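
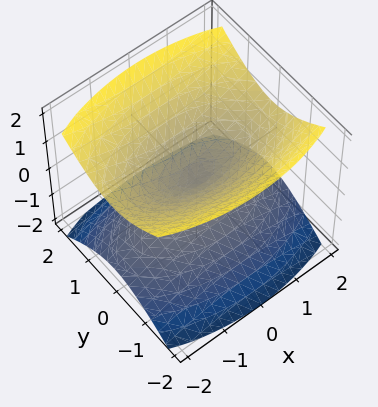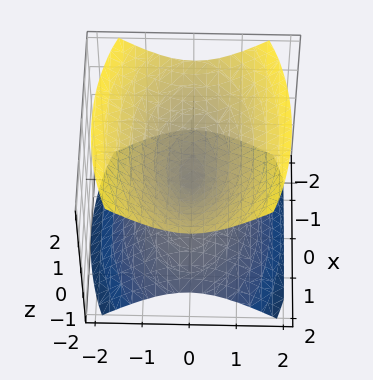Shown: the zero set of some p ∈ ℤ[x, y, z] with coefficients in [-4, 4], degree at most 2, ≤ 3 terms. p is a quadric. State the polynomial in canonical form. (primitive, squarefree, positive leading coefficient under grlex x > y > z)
I count 2 distinct pieces.
Degree: two nappes meeting at a single point; a quadric, so deg p = 2.
Symmetries: it's symmetric under x → −x, forcing even powers of x; the y ↦ −y reflection is a symmetry, so y appears only in even powers; mirror symmetry z ↦ −z ⇒ only even powers of z.
Reading off the gridlines: it meets the y-axis at y = 0 (among the integer gridlines); it meets the z-axis at z = 0 (among the integer gridlines); it crosses the x-axis at the gridline x = 0.
Together with the visible shape, these determine p as stated.

x^2 + 3*y^2 - 3*z^2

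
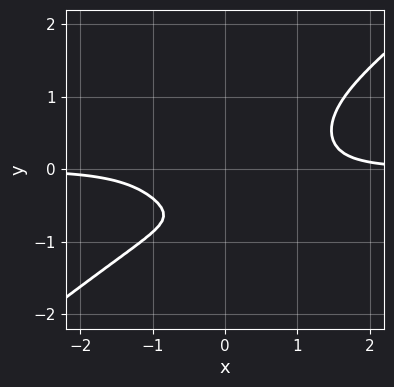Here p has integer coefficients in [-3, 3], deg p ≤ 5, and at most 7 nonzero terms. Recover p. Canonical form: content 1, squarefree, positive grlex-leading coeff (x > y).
3*x^3*y - 2*x^2*y^2 - 3*y^4 - 3*y - 2

The degree is 4 — no degree-3 curve has this shape.
From the visible intercepts: no y-intercept at any integer in the box; no x-intercept at any integer in the box.
These observations pin down the coefficients.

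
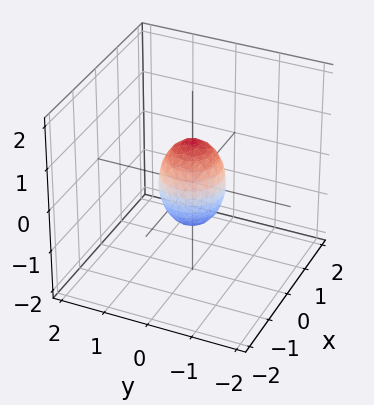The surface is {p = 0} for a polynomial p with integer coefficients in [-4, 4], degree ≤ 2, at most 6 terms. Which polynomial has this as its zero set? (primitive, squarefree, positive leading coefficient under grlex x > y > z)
(a) Degree: the shape is more complex than any degree-1 surface, so deg p = 2.
(b) Symmetries: rotational symmetry about the z-axis ⇒ p depends on x, y only through x² + y².
(c) Reading off the gridlines: the z-axis gridline crossings are at z ∈ {-1, 1}; a circular section at z = 0 has radius between 0 and 1.
(d) These observations pin down the coefficients.

2*x^2 + 2*y^2 + z^2 - 1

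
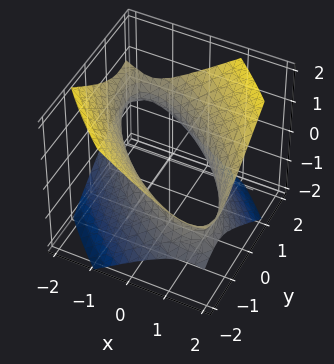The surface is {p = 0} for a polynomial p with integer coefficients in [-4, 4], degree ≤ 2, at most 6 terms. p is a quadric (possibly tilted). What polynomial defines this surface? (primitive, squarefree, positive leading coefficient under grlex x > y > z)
2*x^2 + 3*x*y + 2*y^2 - 3*z^2 - 3

First, the degree is 2 — no degree-1 surface has this shape.
Then, from the axis intercepts and sections: it misses every integer gridline on the z-axis.
Finally, solving for integer coefficients yields p as stated.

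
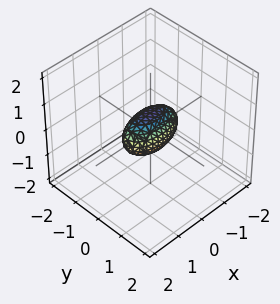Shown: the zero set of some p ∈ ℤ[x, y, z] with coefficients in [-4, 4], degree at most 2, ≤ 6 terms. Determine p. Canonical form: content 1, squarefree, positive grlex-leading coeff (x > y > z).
x^2 + 3*y^2 + 2*z^2 - 1

1. Degree: a closed, bounded, convex surface; a quadric, so deg p = 2.
2. Symmetries: mirror symmetry z ↦ −z ⇒ only even powers of z; it's symmetric under x → −x, forcing even powers of x; the y ↦ −y reflection is a symmetry, so y appears only in even powers.
3. Checking where it meets the axes: the x-axis gridline crossings are at x ∈ {-1, 1}.
4. Together with the visible shape, these determine p as stated.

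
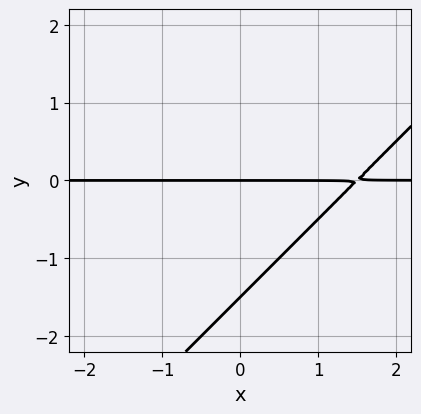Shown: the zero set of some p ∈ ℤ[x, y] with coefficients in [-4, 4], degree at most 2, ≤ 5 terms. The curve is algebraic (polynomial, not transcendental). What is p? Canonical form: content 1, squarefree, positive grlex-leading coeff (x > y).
2*x*y - 2*y^2 - 3*y

First, deg p = 2.
Next, checking where it meets the axes: it crosses the y-axis at the gridline y = 0; the visible x-axis segment lies entirely on the curve.
Finally, these observations pin down the coefficients.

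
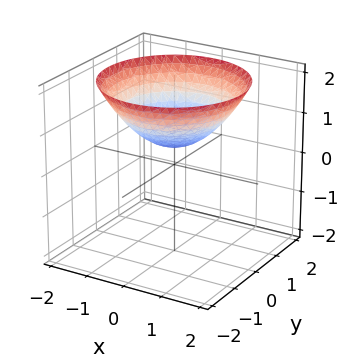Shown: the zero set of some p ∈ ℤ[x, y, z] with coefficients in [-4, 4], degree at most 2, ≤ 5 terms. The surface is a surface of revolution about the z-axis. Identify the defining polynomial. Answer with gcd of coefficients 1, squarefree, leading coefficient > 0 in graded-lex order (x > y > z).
1. The degree is 2 — the shape is more complex than any degree-1 surface.
2. By symmetry, the z-axis is an axis of rotation, so x and y enter only as x² + y².
3. From the axis intercepts and sections: the surface avoids every integer y-axis point in the box; a circular section at z = 2 has radius between 1 and 2.
4. These observations pin down the coefficients.

x^2 + y^2 - 2*z + 1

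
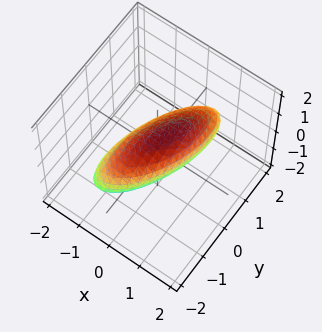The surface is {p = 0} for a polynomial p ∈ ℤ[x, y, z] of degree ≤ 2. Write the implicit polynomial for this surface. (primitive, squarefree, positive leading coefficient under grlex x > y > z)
3*x^2 - 2*x*y - x*z + y^2 + 3*z^2 - 2

1. deg p = 2.
2. Putting this together gives p.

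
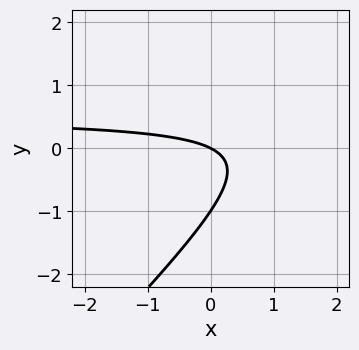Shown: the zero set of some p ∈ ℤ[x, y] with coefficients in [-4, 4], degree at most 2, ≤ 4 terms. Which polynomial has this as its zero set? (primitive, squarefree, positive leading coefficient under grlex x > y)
2*x*y - 2*y^2 - x - 2*y

(a) The degree is 2 — a generic line meets the curve in up to 2 points.
(b) Against the integer gridlines: the y-axis gridline crossings are at y ∈ {-1, 0}; one x-axis crossing is at x = 0.
(c) Putting this together gives p.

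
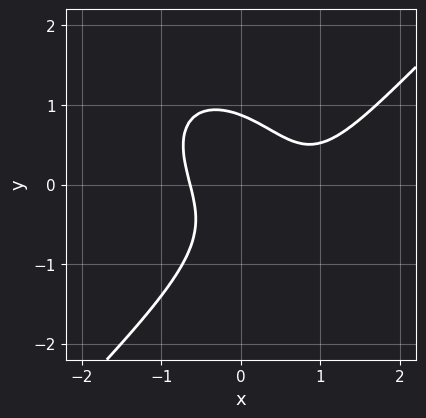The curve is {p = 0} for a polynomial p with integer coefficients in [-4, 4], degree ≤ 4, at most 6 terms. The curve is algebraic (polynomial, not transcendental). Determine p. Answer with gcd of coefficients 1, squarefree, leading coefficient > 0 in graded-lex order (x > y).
deg p = 3. A generic line meets the curve in up to 3 points.
Matching integer coefficients to the picture gives p.

3*x^3 - 3*y^3 - 3*x^2 - 3*x*y + 2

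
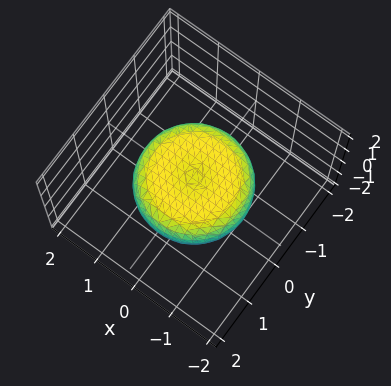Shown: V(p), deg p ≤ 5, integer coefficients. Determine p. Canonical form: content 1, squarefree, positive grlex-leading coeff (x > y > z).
First, degree: no degree-3 surface has this shape, so deg p = 4.
Next, symmetries: the z-axis is an axis of rotation, so x and y enter only as x² + y².
Next, from the visible intercepts: a circular section at z = 0 has radius between 1 and 2.
Finally, assembling these constraints gives the stated polynomial.

x^4 + 2*x^2*y^2 + y^4 - x^2 - y^2 + 3*z^2 - 1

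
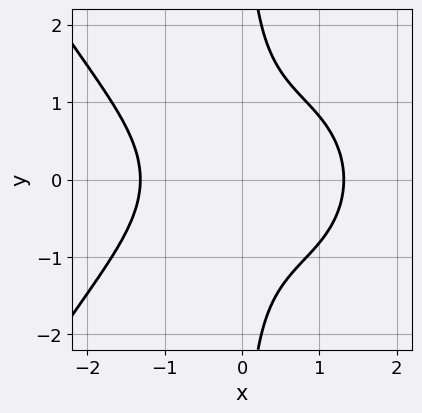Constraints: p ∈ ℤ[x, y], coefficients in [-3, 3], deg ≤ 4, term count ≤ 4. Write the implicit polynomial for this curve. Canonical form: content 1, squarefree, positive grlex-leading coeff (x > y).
(a) Degree: no degree-3 curve has this shape, so deg p = 4.
(b) Symmetries: the y ↦ −y reflection is a symmetry, so y appears only in even powers.
(c) From the visible intercepts: the curve avoids every integer y-axis point in the box.
(d) Together with the visible shape, these determine p as stated.

x^4 + 3*x*y^2 - 3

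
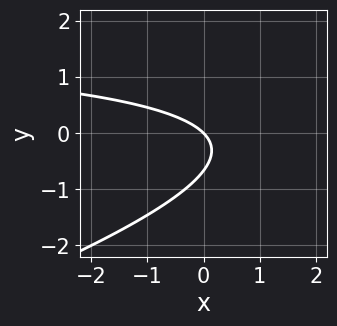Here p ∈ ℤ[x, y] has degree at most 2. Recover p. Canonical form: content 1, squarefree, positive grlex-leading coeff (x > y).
(a) deg p = 2.
(b) Checking where it meets the axes: it meets the x-axis at x = 0 (among the integer gridlines); it crosses the y-axis at the gridline y = 0.
(c) Fitting integer coefficients to these (and the overall shape) gives p.

x*y - 3*y^2 - 2*x - 2*y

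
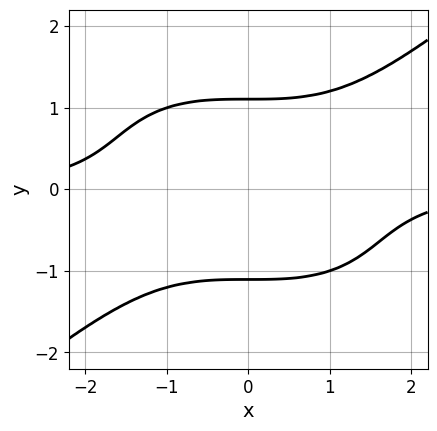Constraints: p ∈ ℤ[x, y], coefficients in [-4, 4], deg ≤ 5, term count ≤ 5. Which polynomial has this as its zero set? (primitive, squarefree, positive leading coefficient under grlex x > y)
1. deg p = 4.
2. Against the integer gridlines: no x-intercept at any integer in the box.
3. Fitting integer coefficients to these (and the overall shape) gives p.

x^3*y - 2*y^4 + 3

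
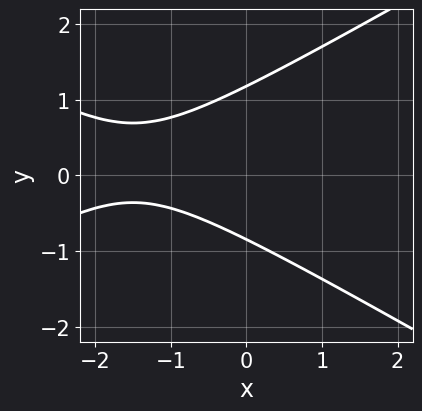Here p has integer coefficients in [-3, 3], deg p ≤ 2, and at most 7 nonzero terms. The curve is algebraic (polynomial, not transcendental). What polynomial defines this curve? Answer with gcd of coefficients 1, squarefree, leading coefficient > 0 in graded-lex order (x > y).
(a) Degree: the shape is more complex than any degree-1 curve, so deg p = 2.
(b) Against the integer gridlines: no x-intercept at any integer in the box.
(c) Fitting integer coefficients to these (and the overall shape) gives p.

x^2 - 3*y^2 + 3*x + y + 3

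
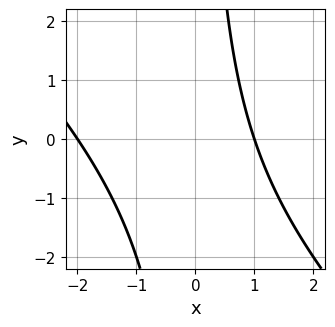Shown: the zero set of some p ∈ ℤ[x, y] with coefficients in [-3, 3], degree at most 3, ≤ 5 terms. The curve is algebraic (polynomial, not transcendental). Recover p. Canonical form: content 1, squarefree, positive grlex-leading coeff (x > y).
First, deg p = 2.
Next, reading off the gridlines: among the integer gridlines, it crosses the x-axis at x ∈ {-2, 1}; no y-intercept at any integer in the box.
Finally, putting this together gives p.

x^2 + x*y + x - 2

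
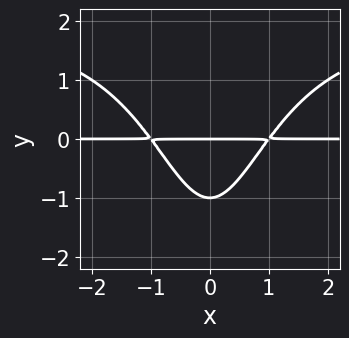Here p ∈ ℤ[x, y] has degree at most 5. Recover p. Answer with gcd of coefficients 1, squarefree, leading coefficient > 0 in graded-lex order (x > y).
(a) deg p = 4.
(b) Symmetries: it's symmetric under x → −x, forcing even powers of x.
(c) Observable constraints: every point of the x-axis in the box is on the curve; the y-axis gridline crossings are at y ∈ {-1, 0}.
(d) Together with the visible shape, these determine p as stated.

x^2*y^2 - 2*x^2*y + 2*y^2 + 2*y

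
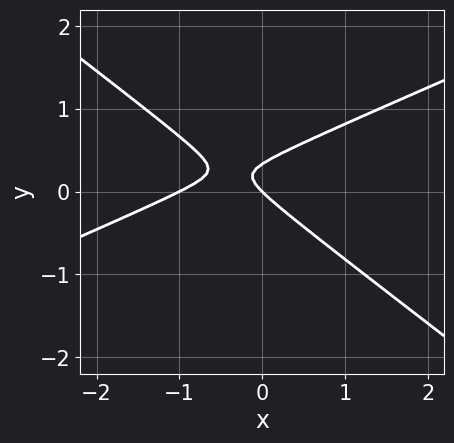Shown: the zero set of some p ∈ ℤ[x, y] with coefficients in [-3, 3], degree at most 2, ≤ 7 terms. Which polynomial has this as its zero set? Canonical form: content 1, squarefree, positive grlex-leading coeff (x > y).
deg p = 2. A generic line meets the curve in up to 2 points.
From the axis intercepts and sections: the x-axis gridline crossings are at x ∈ {-1, 0}; it crosses the y-axis at the gridline y = 0.
These observations pin down the coefficients.

x^2 - x*y - 3*y^2 + x + y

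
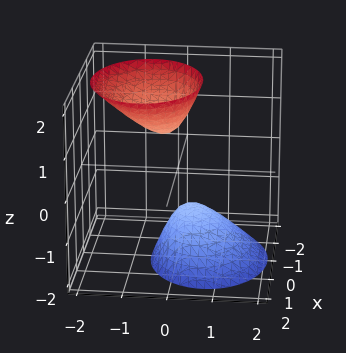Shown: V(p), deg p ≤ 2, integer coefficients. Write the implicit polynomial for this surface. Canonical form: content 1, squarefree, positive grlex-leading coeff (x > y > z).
(a) There are 2 components. They look like related sheets of one shape, so recover p as a whole.
(b) The degree is 2 — a generic line meets the surface in up to 2 points.
(c) Observable constraints: it misses every integer gridline on the y-axis; no x-intercept at any integer in the box.
(d) Matching integer coefficients to the picture gives p. Check: (0, 0, -1) on the z-axis lies on the surface, and p(0, 0, -1) = 0. ✓

2*x^2 + 3*y^2 + 2*y*z - z^2 + 1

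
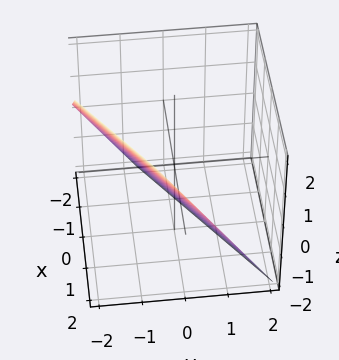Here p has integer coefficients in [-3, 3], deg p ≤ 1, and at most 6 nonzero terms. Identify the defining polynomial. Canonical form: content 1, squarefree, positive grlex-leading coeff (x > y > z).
Degree: every cross-section is a straight line — this is a plane, so deg p = 1.
Observable constraints: it meets the z-axis at z = -1 (among the integer gridlines); it meets the x-axis at x = 1 (among the integer gridlines).
Assembling these constraints gives the stated polynomial.

2*x - 3*y - 2*z - 2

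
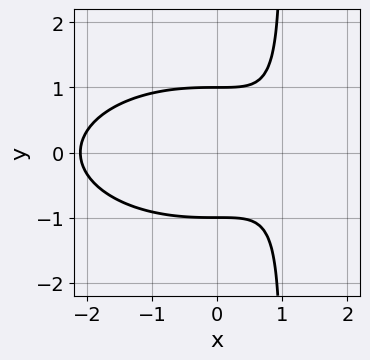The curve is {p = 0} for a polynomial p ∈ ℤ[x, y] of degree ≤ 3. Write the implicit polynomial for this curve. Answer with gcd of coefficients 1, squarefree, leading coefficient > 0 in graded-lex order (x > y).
x^3 + 3*x*y^2 - 3*y^2 - 3*x + 3

1. Degree: the shape is more complex than any degree-2 curve, so deg p = 3.
2. Symmetries: mirror symmetry y ↦ −y ⇒ only even powers of y.
3. Checking where it meets the axes: the y-axis gridline crossings are at y ∈ {-1, 1}; it misses every integer gridline on the x-axis.
4. These observations pin down the coefficients.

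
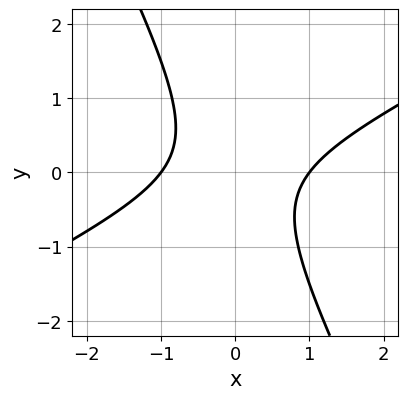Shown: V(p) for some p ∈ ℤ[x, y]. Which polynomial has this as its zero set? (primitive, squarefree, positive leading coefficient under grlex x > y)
2*x^2 - 3*x*y - 2*y^2 - 2

(a) deg p = 2.
(b) From the visible intercepts: among the integer gridlines, it crosses the x-axis at x ∈ {-1, 1}; no y-intercept at any integer in the box.
(c) These observations pin down the coefficients.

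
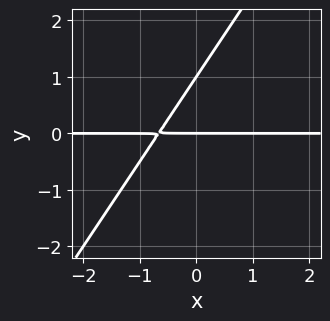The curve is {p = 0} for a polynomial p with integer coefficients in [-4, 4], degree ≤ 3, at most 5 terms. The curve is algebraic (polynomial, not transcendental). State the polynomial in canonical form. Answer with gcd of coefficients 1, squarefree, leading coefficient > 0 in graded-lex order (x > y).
(a) deg p = 2. No degree-1 curve has this shape.
(b) From the visible intercepts: the y-axis gridline crossings are at y ∈ {0, 1}; every point of the x-axis in the box is on the curve.
(c) The integer polynomial consistent with all of this is the stated p.

3*x*y - 2*y^2 + 2*y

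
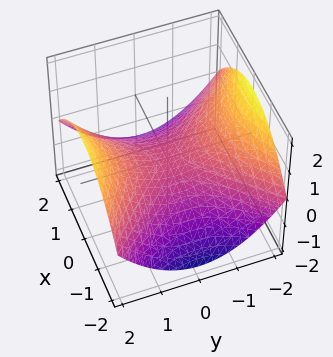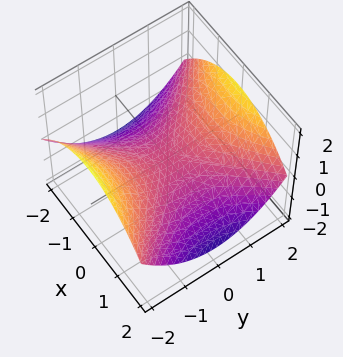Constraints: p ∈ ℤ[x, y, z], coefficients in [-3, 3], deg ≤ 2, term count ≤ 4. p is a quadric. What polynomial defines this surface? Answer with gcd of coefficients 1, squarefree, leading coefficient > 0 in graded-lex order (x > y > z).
First, degree: a saddle surface; a quadric, so deg p = 2.
Next, symmetries: the y ↦ −y reflection is a symmetry, so y appears only in even powers; the x ↦ −x reflection is a symmetry, so x appears only in even powers.
Next, against the integer gridlines: it crosses the y-axis at the gridline y = 0; one z-axis crossing is at z = 0; it meets the x-axis at x = 0 (among the integer gridlines).
Finally, fitting integer coefficients to these (and the overall shape) gives p.

x^2 - y^2 + 3*z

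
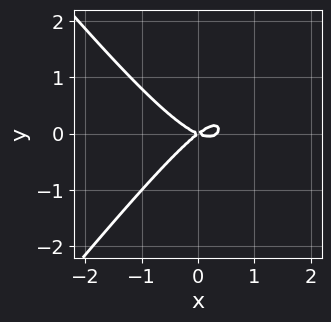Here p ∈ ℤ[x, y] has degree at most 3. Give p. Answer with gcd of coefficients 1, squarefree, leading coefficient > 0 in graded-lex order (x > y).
(a) Degree: the shape is more complex than any degree-2 curve, so deg p = 3.
(b) Against the integer gridlines: it meets the y-axis at y = 0 (among the integer gridlines); it crosses the x-axis at the gridline x = 0.
(c) Together with the visible shape, these determine p as stated.

3*x^3 - 2*x*y^2 - x^2 - x*y + 3*y^2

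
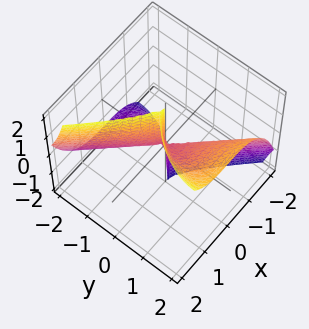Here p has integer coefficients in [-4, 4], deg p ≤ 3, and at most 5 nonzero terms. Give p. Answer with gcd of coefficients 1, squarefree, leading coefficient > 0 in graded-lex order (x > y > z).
3*x^3 + 2*y^3 - 3*y^2*z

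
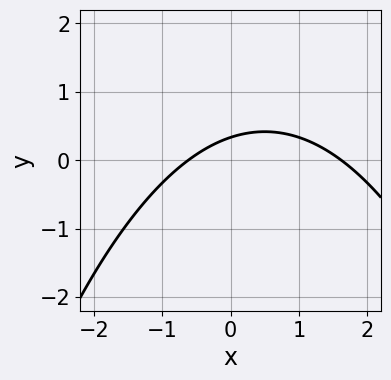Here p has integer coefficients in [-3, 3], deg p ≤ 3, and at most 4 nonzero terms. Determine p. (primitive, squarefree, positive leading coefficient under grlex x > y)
x^2 - x + 3*y - 1

1. The degree is 2 — no degree-1 curve has this shape.
2. Solving for integer coefficients yields p as stated.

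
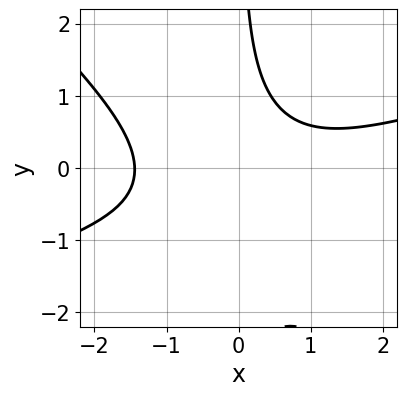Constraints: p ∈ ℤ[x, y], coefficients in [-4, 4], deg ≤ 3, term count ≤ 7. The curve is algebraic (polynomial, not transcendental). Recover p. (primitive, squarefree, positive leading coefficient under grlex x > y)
x^3 - 2*x^2*y - 3*x*y^2 - 3*x*y + 3

First, deg p = 3. A generic line meets the curve in up to 3 points.
Next, checking where it meets the axes: the curve avoids every integer y-axis point in the box.
Finally, the integer polynomial consistent with all of this is the stated p.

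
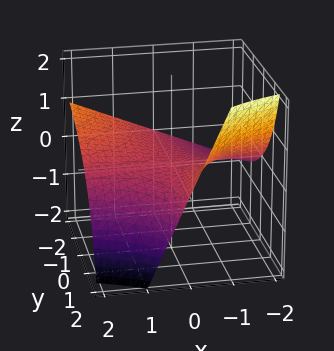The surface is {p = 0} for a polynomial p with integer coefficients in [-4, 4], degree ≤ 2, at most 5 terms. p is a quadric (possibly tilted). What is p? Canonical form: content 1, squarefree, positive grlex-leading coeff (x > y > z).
x*y - y*z + 3*z

(a) Degree: a generic line meets the surface in up to 2 points, so deg p = 2.
(b) From the visible intercepts: it meets the z-axis at z = 0 (among the integer gridlines); the visible y-axis segment lies entirely on the surface; the visible x-axis segment lies entirely on the surface.
(c) Together with the visible shape, these determine p as stated.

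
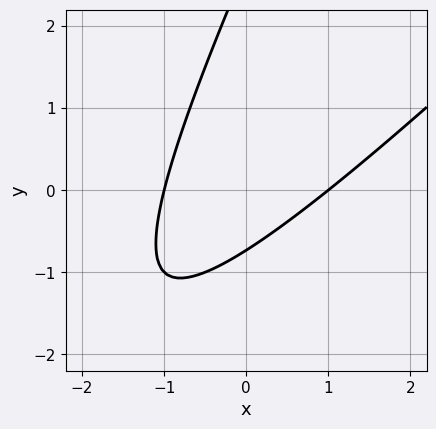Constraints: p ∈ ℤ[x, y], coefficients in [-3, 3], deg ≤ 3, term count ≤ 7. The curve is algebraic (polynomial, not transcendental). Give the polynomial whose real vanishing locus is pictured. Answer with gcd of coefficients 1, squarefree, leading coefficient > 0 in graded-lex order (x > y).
First, the degree is 2 — a generic line meets the curve in up to 2 points.
Next, against the integer gridlines: among the integer gridlines, it crosses the x-axis at x ∈ {-1, 1}.
Finally, solving for integer coefficients yields p as stated.

2*x^2 - 3*x*y + y^2 - 2*y - 2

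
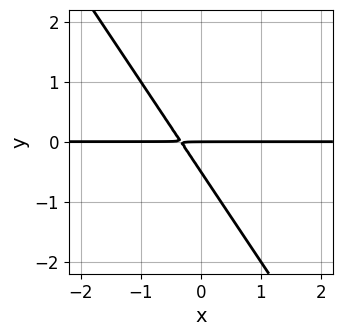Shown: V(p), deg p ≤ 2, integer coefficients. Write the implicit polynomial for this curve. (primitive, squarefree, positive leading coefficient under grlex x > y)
3*x*y + 2*y^2 + y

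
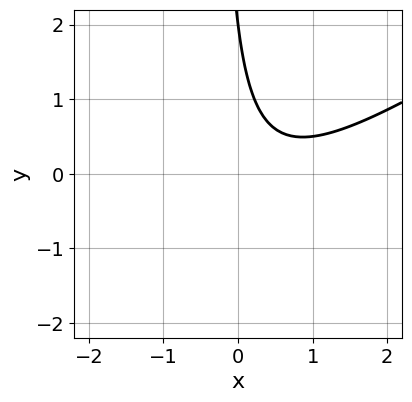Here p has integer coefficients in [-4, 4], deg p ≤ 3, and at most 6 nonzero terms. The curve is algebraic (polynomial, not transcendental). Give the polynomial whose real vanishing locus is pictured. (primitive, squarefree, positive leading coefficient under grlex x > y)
deg p = 2. A generic line meets the curve in up to 2 points.
Observable constraints: it misses every integer gridline on the x-axis; it crosses the y-axis at the gridline y = 2.
Assembling these constraints gives the stated polynomial.

2*x^2 - 3*x*y - 2*x - y + 2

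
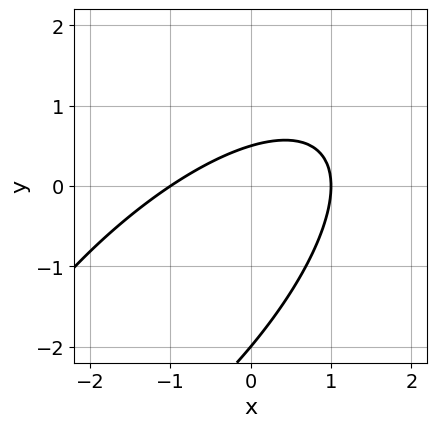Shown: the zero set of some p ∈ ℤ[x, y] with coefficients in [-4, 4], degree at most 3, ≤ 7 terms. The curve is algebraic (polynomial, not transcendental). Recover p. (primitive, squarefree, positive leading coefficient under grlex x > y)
2*x^2 - 3*x*y + 2*y^2 + 3*y - 2

Degree: no degree-1 curve has this shape, so deg p = 2.
Against the integer gridlines: the x-axis gridline crossings are at x ∈ {-1, 1}; it crosses the y-axis at the gridline y = -2.
Putting this together gives p.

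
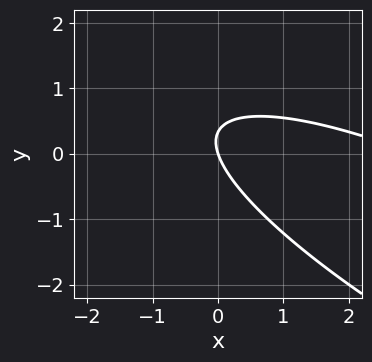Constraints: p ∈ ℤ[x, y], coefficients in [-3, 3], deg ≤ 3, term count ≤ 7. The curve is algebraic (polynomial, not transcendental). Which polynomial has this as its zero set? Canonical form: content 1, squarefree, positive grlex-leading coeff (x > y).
1. The degree is 2 — the shape is more complex than any degree-1 curve.
2. Against the integer gridlines: one y-axis crossing is at y = 0; it meets the x-axis at x = 0 (among the integer gridlines).
3. The integer polynomial consistent with all of this is the stated p.

x^2 + 3*x*y + 3*y^2 - 3*x - y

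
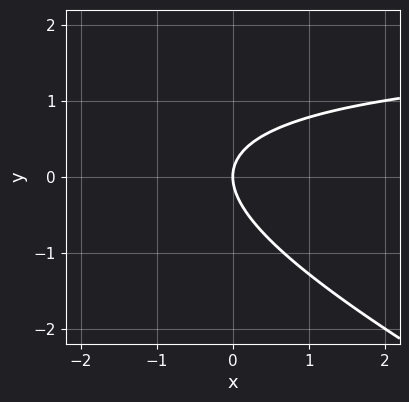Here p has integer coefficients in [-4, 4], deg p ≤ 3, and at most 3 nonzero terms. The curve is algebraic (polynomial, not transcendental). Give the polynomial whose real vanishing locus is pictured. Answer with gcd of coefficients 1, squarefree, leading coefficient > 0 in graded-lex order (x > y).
x*y + 2*y^2 - 2*x

(a) The degree is 2 — no degree-1 curve has this shape.
(b) From the visible intercepts: it meets the y-axis at y = 0 (among the integer gridlines); one x-axis crossing is at x = 0.
(c) Putting this together gives p.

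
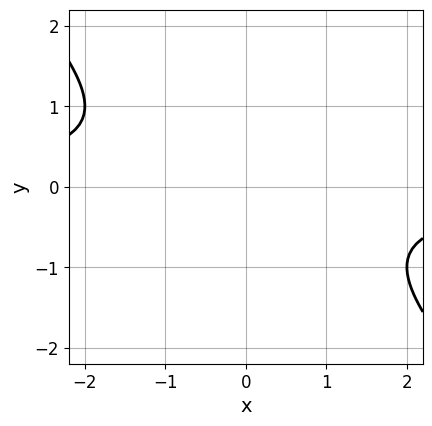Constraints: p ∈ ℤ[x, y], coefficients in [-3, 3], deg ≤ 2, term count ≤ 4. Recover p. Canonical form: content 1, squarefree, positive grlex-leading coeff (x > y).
x*y + y^2 + 1

Degree: the shape is more complex than any degree-1 curve, so deg p = 2.
From the visible intercepts: it misses every integer gridline on the y-axis; the curve avoids every integer x-axis point in the box.
Putting this together gives p.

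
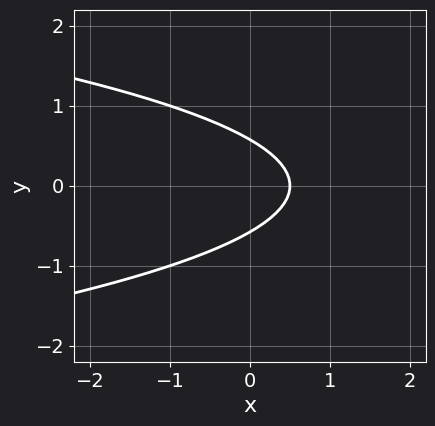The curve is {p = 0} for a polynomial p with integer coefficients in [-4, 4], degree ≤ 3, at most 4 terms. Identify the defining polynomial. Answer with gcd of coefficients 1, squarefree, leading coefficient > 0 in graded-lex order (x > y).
3*y^2 + 2*x - 1

First, deg p = 2. The shape is more complex than any degree-1 curve.
Next, symmetries: mirror symmetry y ↦ −y ⇒ only even powers of y.
Finally, together with the visible shape, these determine p as stated.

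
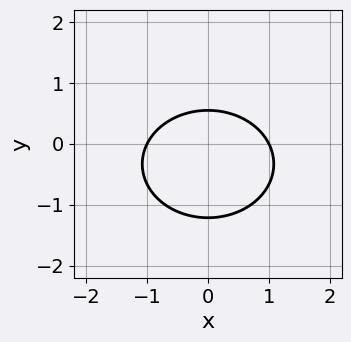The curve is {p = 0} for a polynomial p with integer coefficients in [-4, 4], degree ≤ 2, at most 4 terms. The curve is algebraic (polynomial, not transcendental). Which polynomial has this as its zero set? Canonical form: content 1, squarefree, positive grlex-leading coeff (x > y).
The degree is 2 — the shape is more complex than any degree-1 curve.
Symmetries: the x ↦ −x reflection is a symmetry, so x appears only in even powers.
Against the integer gridlines: the x-axis gridline crossings are at x ∈ {-1, 1}.
Fitting integer coefficients to these (and the overall shape) gives p.

2*x^2 + 3*y^2 + 2*y - 2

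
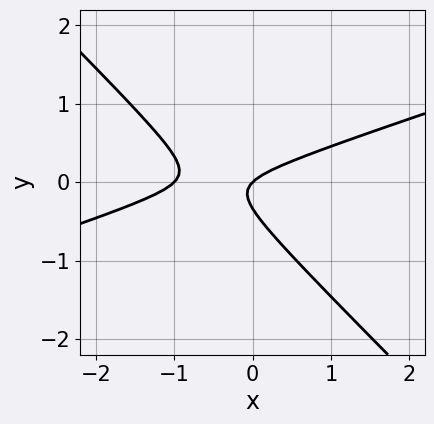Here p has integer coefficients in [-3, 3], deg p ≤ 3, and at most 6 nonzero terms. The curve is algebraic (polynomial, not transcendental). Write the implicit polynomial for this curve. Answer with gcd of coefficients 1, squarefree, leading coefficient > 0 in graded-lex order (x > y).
First, the degree is 2 — the shape is more complex than any degree-1 curve.
Then, from the visible intercepts: among the integer gridlines, it crosses the x-axis at x ∈ {-1, 0}; it meets the y-axis at y = 0 (among the integer gridlines).
Finally, the integer polynomial consistent with all of this is the stated p.

x^2 - 2*x*y - 3*y^2 + x - y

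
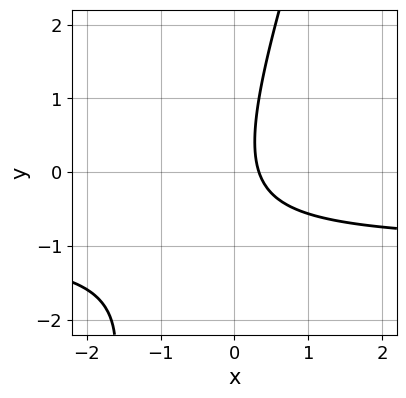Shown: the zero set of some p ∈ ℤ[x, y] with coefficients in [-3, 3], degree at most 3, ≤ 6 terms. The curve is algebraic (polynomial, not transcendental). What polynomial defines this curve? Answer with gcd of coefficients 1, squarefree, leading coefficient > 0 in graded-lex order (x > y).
1. deg p = 2. A generic line meets the curve in up to 2 points.
2. Against the integer gridlines: the curve avoids every integer y-axis point in the box.
3. Matching integer coefficients to the picture gives p.

3*x*y - y^2 + 3*x - 1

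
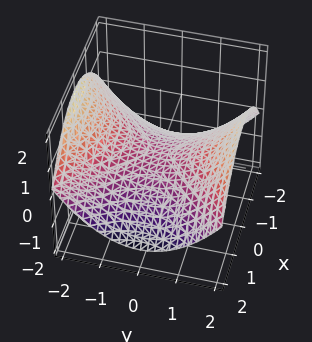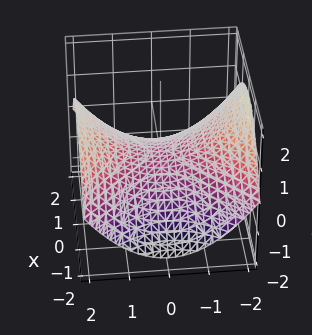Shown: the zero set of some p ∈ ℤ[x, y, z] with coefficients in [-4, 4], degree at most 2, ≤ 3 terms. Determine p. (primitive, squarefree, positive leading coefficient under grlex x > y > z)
x^2 - y^2 + 3*z

deg p = 2.
Symmetries: mirror symmetry y ↦ −y ⇒ only even powers of y; it's symmetric under x → −x, forcing even powers of x.
Observable constraints: it crosses the x-axis at the gridline x = 0; it crosses the y-axis at the gridline y = 0.
These observations pin down the coefficients.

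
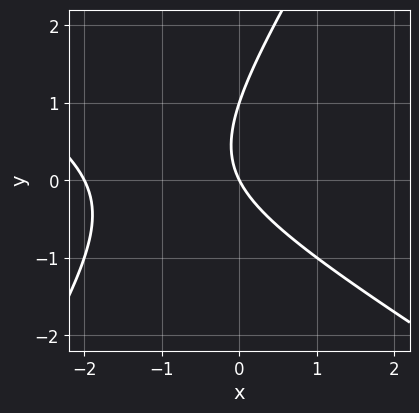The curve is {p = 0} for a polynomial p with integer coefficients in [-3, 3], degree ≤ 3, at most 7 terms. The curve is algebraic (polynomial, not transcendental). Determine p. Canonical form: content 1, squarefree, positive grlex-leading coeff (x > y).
The degree is 2 — the shape is more complex than any degree-1 curve.
Observable constraints: the x-axis gridline crossings are at x ∈ {-2, 0}; among the integer gridlines, it crosses the y-axis at y ∈ {0, 1}.
The integer polynomial consistent with all of this is the stated p.

x^2 + x*y - y^2 + 2*x + y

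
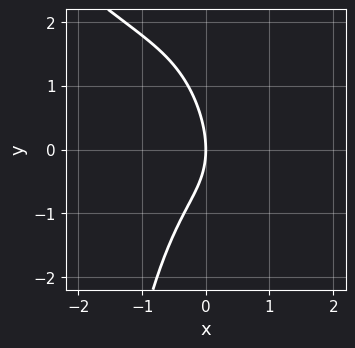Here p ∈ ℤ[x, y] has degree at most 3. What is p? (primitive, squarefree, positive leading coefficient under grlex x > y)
Degree: no degree-2 curve has this shape, so deg p = 3.
Checking where it meets the axes: it meets the x-axis at x = 0 (among the integer gridlines); one y-axis crossing is at y = 0.
The integer polynomial consistent with all of this is the stated p.

2*x^3 + 2*x^2*y + x*y + y^2 + 3*x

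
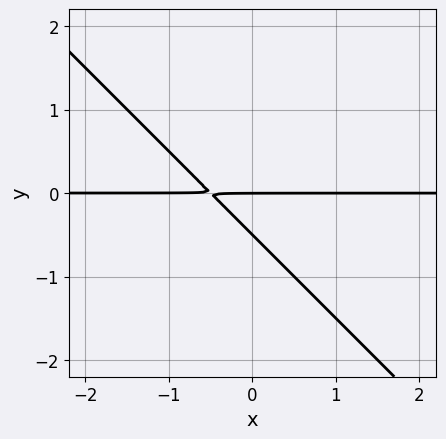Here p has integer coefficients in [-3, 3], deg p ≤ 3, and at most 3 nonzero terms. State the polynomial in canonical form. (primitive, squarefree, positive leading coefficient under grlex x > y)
2*x*y + 2*y^2 + y

Degree: no degree-1 curve has this shape, so deg p = 2.
Against the integer gridlines: the visible x-axis segment lies entirely on the curve; it meets the y-axis at y = 0 (among the integer gridlines).
Putting this together gives p.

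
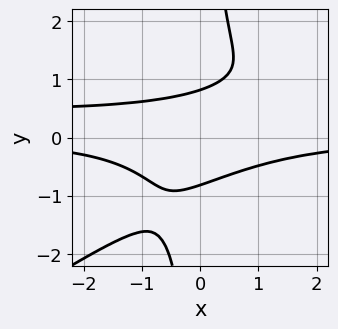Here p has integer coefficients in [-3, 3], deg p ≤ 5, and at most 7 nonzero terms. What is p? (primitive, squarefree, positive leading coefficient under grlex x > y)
2*x^2*y^2 - 3*x*y^3 - x^2*y + 3*y^2 - 2

1. deg p = 4. A generic line meets the curve in up to 4 points.
2. Checking where it meets the axes: it misses every integer gridline on the x-axis.
3. Assembling these constraints gives the stated polynomial.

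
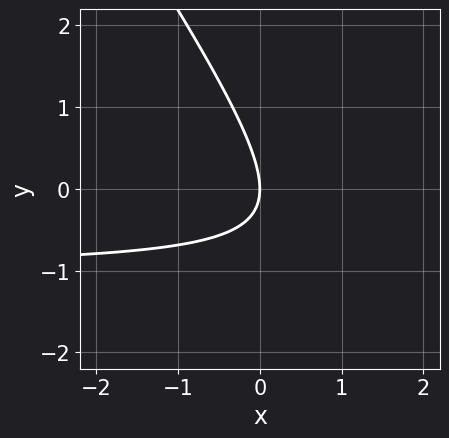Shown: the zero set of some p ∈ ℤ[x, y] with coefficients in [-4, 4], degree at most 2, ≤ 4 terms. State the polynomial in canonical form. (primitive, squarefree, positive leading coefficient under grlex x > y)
The degree is 2 — a generic line meets the curve in up to 2 points.
Reading off the gridlines: one y-axis crossing is at y = 0; it meets the x-axis at x = 0 (among the integer gridlines).
Assembling these constraints gives the stated polynomial.

3*x*y + 2*y^2 + 3*x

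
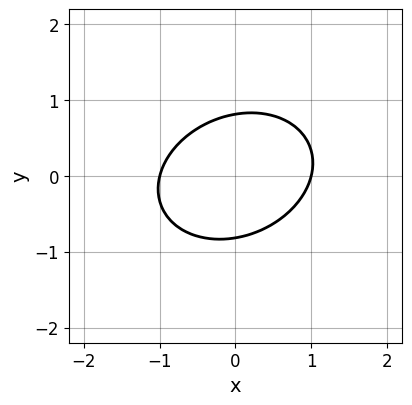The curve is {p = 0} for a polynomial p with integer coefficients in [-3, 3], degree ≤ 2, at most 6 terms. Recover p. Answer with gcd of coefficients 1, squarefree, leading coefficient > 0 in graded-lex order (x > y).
(a) The degree is 2 — the shape is more complex than any degree-1 curve.
(b) From the visible intercepts: the x-axis gridline crossings are at x ∈ {-1, 1}.
(c) These observations pin down the coefficients.

2*x^2 - x*y + 3*y^2 - 2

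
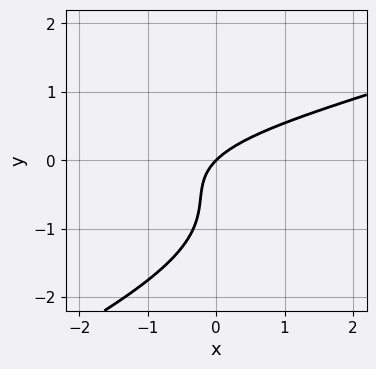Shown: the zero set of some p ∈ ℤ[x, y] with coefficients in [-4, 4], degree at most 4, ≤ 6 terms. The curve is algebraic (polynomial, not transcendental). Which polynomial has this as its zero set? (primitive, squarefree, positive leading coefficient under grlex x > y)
1. deg p = 3.
2. Against the integer gridlines: one y-axis crossing is at y = 0; it meets the x-axis at x = 0 (among the integer gridlines).
3. The integer polynomial consistent with all of this is the stated p.

x*y^2 - 2*y^3 - 3*y^2 + 2*x - 2*y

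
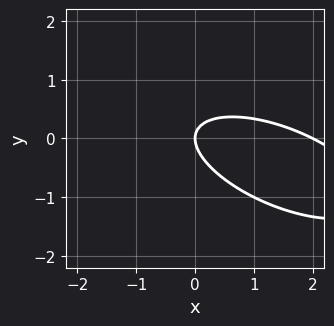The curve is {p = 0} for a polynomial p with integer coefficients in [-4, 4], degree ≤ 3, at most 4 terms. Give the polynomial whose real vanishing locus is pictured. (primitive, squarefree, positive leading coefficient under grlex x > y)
First, the degree is 2 — the shape is more complex than any degree-1 curve.
Next, from the visible intercepts: among the integer gridlines, it crosses the x-axis at x ∈ {0, 2}; it meets the y-axis at y = 0 (among the integer gridlines).
Finally, these observations pin down the coefficients.

x^2 + 2*x*y + 3*y^2 - 2*x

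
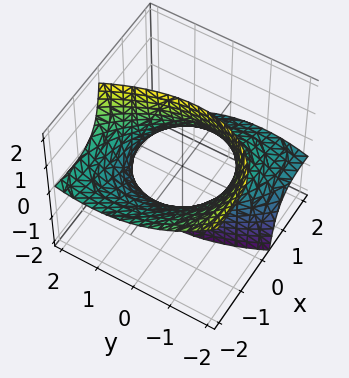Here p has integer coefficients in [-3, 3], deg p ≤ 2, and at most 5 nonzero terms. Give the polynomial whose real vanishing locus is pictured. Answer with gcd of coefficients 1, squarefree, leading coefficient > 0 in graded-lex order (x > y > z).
First, the degree is 2 — no degree-1 surface has this shape.
Then, reading off the gridlines: it misses every integer gridline on the z-axis.
Finally, the integer polynomial consistent with all of this is the stated p.

x^2 + x*y + 3*x*z + y^2 - 2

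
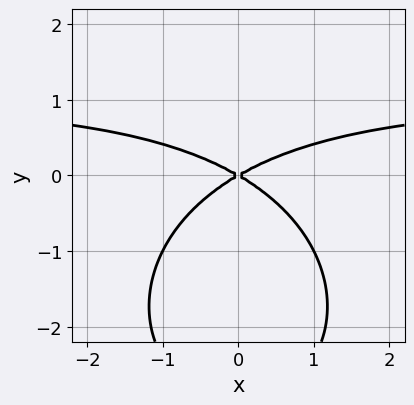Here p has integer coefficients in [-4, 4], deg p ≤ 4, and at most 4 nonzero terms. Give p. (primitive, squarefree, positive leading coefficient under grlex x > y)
x^2*y + y^3 - x^2 + 3*y^2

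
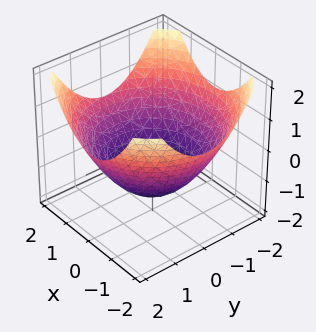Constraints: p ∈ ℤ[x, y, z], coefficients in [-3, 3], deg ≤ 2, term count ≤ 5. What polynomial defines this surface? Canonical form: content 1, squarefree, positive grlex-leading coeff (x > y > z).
x^2 + y^2 - 2*z - 3

Degree: the shape is more complex than any degree-1 surface, so deg p = 2.
Symmetries: rotational symmetry about the z-axis ⇒ p depends on x, y only through x² + y².
Against the integer gridlines: a circular section at z = 0 has radius between 1 and 2.
Putting this together gives p.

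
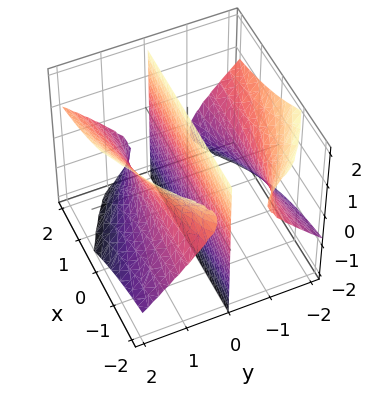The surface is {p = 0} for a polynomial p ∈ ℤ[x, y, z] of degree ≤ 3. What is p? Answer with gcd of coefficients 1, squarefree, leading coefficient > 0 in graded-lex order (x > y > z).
First, the picture has 3 separate pieces. Treating them together as one polynomial.
Next, the degree is 3 — the shape is more complex than any degree-2 surface.
Then, checking where it meets the axes: the visible z-axis segment lies entirely on the surface; the y-axis gridline crossings are at y ∈ {0, 1}.
Finally, together with the visible shape, these determine p as stated. Check: (2, 0, 0) on the x-axis lies on the surface, and p(2, 0, 0) = 0. ✓

2*x*y*z - 2*y^3 + 2*y*z^2 - y^2 + 3*y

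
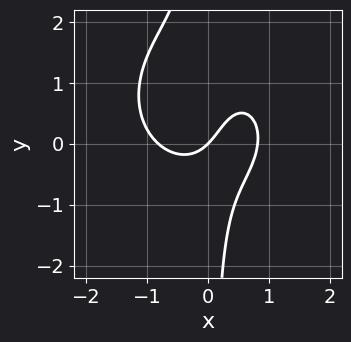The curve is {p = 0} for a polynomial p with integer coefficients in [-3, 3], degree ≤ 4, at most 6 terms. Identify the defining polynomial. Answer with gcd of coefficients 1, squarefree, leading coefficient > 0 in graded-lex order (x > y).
(a) The degree is 3 — the shape is more complex than any degree-2 curve.
(b) Against the integer gridlines: it crosses the y-axis at the gridline y = 0; it crosses the x-axis at the gridline x = 0.
(c) These observations pin down the coefficients.

3*x^3 + 3*x*y^2 - 3*x*y - 2*x + 2*y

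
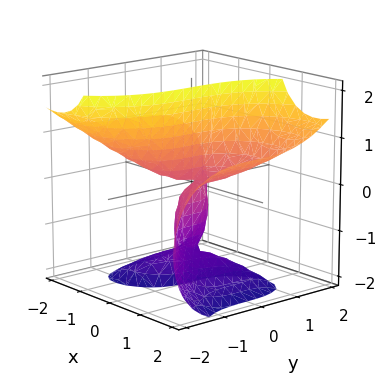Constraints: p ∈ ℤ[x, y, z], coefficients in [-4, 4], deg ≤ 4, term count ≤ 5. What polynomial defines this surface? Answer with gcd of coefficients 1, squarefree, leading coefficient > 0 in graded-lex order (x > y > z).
x^3 - 2*x*z^2 + y^3 - 3*x*z

The degree is 3 — the shape is more complex than any degree-2 surface.
From the axis intercepts and sections: it meets the y-axis at y = 0 (among the integer gridlines); it meets the x-axis at x = 0 (among the integer gridlines); every point of the z-axis in the box is on the surface.
Putting this together gives p.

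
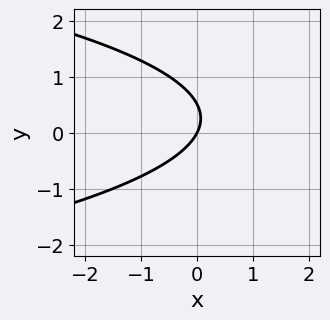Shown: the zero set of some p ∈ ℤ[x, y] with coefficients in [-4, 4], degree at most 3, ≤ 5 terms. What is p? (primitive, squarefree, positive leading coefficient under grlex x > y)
2*y^2 + 2*x - y

First, the degree is 2 — the shape is more complex than any degree-1 curve.
Next, checking where it meets the axes: one x-axis crossing is at x = 0; it meets the y-axis at y = 0 (among the integer gridlines).
Finally, putting this together gives p.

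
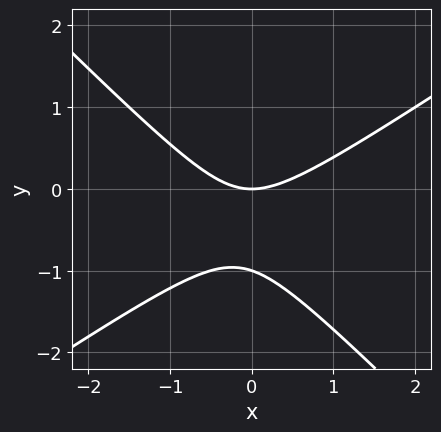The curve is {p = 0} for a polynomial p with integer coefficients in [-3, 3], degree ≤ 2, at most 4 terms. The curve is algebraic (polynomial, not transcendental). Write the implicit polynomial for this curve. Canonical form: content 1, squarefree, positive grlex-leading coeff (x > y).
2*x^2 - x*y - 3*y^2 - 3*y

deg p = 2. A generic line meets the curve in up to 2 points.
Against the integer gridlines: it crosses the x-axis at the gridline x = 0; among the integer gridlines, it crosses the y-axis at y ∈ {-1, 0}.
Matching integer coefficients to the picture gives p.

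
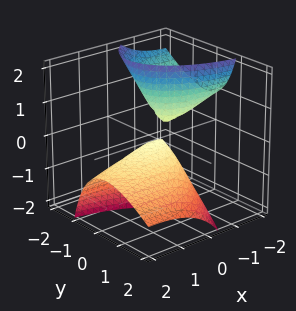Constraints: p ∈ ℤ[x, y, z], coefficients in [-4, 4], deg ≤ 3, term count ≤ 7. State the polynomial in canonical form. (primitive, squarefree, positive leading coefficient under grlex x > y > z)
x^2 + 3*x*z + 3*y^2 + 3*y*z + z

1. The picture has 2 separate pieces.
2. The degree is 2 — the shape is more complex than any degree-1 surface.
3. Checking where it meets the axes: one y-axis crossing is at y = 0; one x-axis crossing is at x = 0; one z-axis crossing is at z = 0.
4. Matching integer coefficients to the picture gives p.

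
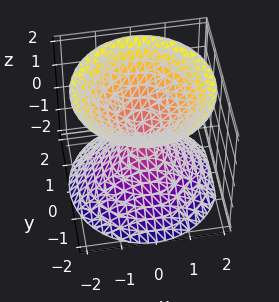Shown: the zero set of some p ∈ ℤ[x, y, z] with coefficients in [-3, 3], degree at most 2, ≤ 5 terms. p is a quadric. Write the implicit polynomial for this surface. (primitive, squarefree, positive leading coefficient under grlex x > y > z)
1. I count 2 distinct pieces. They look like related sheets of one shape, so recover p as a whole.
2. The degree is 2 — two nappes meeting at a single point; a quadric.
3. By symmetry, the surface is invariant under rotation about z: p = q(x² + y², z); it's symmetric under z → −z, forcing even powers of z.
4. Against the integer gridlines: one z-axis crossing is at z = 0; it crosses the y-axis at the gridline y = 0; a circular section at z = 1 has radius exactly 1; one x-axis crossing is at x = 0.
5. Fitting integer coefficients to these (and the overall shape) gives p.

x^2 + y^2 - z^2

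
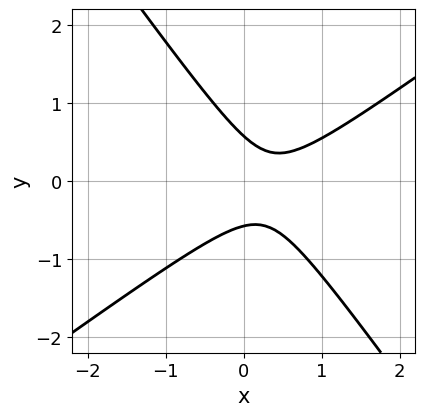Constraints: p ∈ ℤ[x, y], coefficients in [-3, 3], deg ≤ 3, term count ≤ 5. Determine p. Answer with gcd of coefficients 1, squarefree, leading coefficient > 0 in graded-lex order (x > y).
3*x^2 - 2*x*y - 3*y^2 - 2*x + 1

1. deg p = 2.
2. From the visible intercepts: it misses every integer gridline on the x-axis.
3. Assembling these constraints gives the stated polynomial.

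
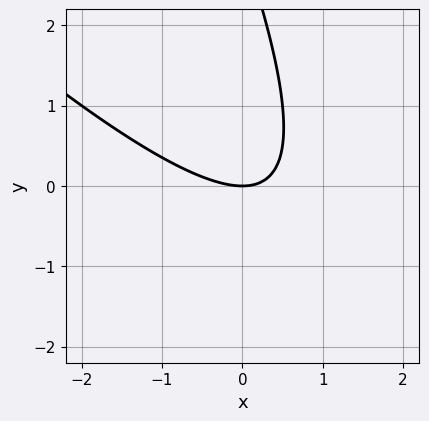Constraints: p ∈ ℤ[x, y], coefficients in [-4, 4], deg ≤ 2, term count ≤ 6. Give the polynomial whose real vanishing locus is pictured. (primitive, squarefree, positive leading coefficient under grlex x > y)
2*x^2 + 3*x*y + y^2 - 3*y

deg p = 2. No degree-1 curve has this shape.
Observable constraints: it crosses the x-axis at the gridline x = 0; one y-axis crossing is at y = 0.
Fitting integer coefficients to these (and the overall shape) gives p.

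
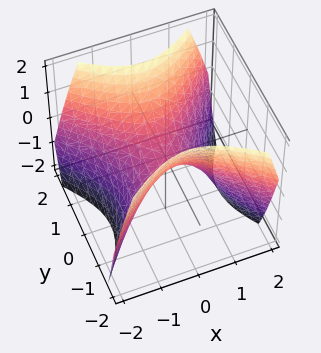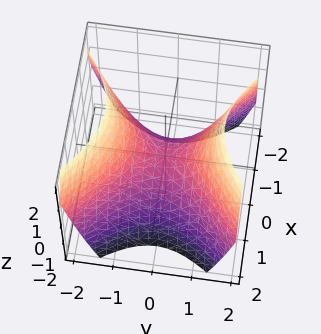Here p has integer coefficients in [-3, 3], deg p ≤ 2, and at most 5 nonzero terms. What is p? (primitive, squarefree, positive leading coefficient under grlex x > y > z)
(a) The degree is 2 — a hyperbolic paraboloid; a quadric.
(b) Symmetries: the x ↦ −x reflection is a symmetry, so x appears only in even powers; mirror symmetry y ↦ −y ⇒ only even powers of y.
(c) Observable constraints: it meets the y-axis at y = 0 (among the integer gridlines); it meets the x-axis at x = 0 (among the integer gridlines); it meets the z-axis at z = 0 (among the integer gridlines).
(d) Assembling these constraints gives the stated polynomial.

x^2 - y^2 + z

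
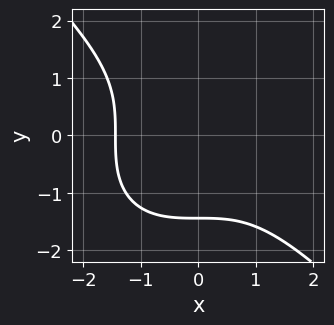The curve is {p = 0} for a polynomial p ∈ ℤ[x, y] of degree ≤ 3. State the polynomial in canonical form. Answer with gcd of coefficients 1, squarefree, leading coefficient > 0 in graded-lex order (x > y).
Degree: a generic line meets the curve in up to 3 points, so deg p = 3.
Putting this together gives p.

x^3 + y^3 + 3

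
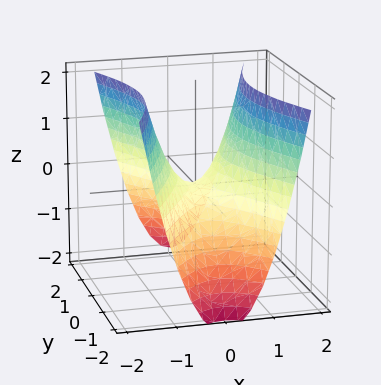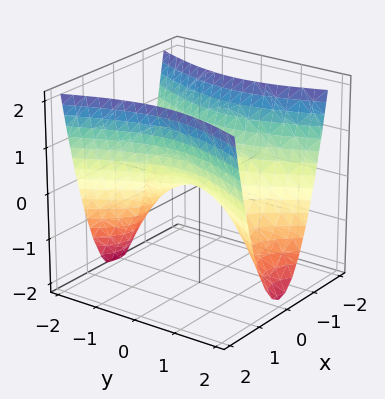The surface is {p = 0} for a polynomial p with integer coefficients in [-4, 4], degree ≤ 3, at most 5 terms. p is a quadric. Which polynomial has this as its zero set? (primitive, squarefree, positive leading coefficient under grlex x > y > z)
First, degree: a saddle surface; a quadric, so deg p = 2.
Then, symmetries: mirror symmetry y ↦ −y ⇒ only even powers of y; it's symmetric under x → −x, forcing even powers of x.
Then, checking where it meets the axes: it crosses the y-axis at the gridline y = 0; one z-axis crossing is at z = 0.
Finally, solving for integer coefficients yields p as stated.

3*x^2 - y^2 - 2*z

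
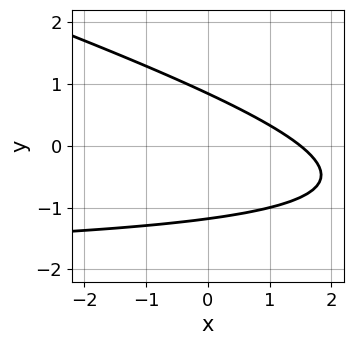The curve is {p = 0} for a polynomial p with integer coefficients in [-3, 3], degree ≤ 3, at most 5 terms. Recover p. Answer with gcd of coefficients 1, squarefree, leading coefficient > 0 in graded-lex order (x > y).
x*y + 3*y^2 + 2*x + y - 3

1. Degree: a generic line meets the curve in up to 2 points, so deg p = 2.
2. Solving for integer coefficients yields p as stated.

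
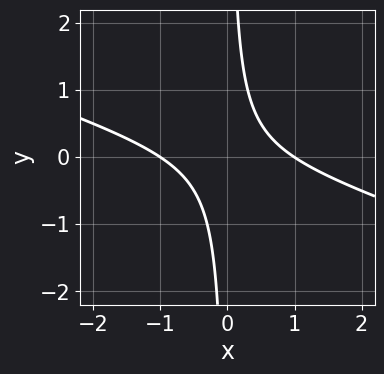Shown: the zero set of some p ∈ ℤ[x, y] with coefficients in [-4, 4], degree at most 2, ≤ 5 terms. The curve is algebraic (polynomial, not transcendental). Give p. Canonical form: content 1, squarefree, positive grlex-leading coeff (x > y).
(a) Degree: no degree-1 curve has this shape, so deg p = 2.
(b) Reading off the gridlines: the x-axis gridline crossings are at x ∈ {-1, 1}; the curve avoids every integer y-axis point in the box.
(c) These observations pin down the coefficients.

x^2 + 3*x*y - 1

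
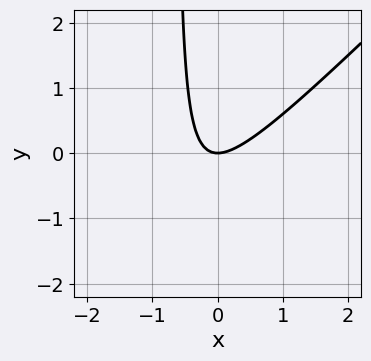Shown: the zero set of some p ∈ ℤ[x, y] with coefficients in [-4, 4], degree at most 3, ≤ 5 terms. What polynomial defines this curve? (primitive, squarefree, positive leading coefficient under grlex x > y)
3*x^2 - 3*x*y - 2*y

The degree is 2 — the shape is more complex than any degree-1 curve.
Observable constraints: it meets the x-axis at x = 0 (among the integer gridlines); it meets the y-axis at y = 0 (among the integer gridlines).
These observations pin down the coefficients.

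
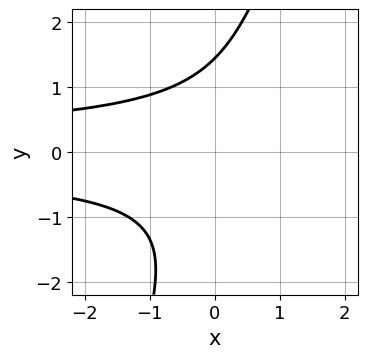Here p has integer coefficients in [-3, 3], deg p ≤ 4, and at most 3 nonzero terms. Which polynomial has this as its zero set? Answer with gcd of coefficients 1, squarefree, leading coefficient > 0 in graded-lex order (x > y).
First, the degree is 3 — the shape is more complex than any degree-2 curve.
Next, observable constraints: no x-intercept at any integer in the box.
Finally, these observations pin down the coefficients.

3*x*y^2 - y^3 + 3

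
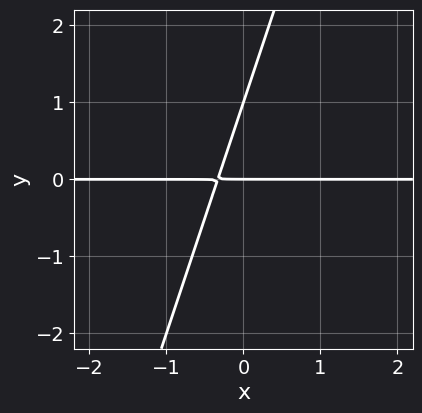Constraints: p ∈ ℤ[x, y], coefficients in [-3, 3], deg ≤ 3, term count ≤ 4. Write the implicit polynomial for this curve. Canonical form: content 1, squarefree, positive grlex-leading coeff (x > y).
3*x*y - y^2 + y

(a) The degree is 2 — the shape is more complex than any degree-1 curve.
(b) From the visible intercepts: the y-axis gridline crossings are at y ∈ {0, 1}; the visible x-axis segment lies entirely on the curve.
(c) Putting this together gives p.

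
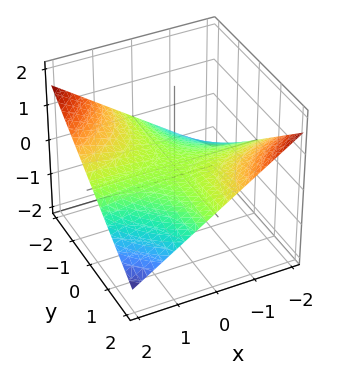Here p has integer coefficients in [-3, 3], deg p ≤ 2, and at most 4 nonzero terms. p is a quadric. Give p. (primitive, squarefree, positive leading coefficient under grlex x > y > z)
x*y + 3*z

The degree is 2 — a saddle surface; a quadric.
Against the integer gridlines: the visible y-axis segment lies entirely on the surface; one z-axis crossing is at z = 0.
Solving for integer coefficients yields p as stated. Check: (2, 0, 0) on the x-axis lies on the surface, and p(2, 0, 0) = 0. ✓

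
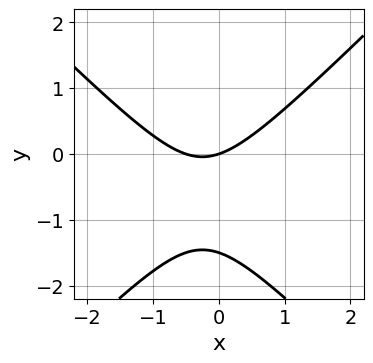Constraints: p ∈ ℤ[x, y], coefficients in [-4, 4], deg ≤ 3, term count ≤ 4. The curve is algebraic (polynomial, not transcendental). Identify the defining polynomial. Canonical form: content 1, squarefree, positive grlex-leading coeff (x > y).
First, degree: no degree-1 curve has this shape, so deg p = 2.
Next, from the axis intercepts and sections: it crosses the y-axis at the gridline y = 0; it meets the x-axis at x = 0 (among the integer gridlines).
Finally, the integer polynomial consistent with all of this is the stated p.

2*x^2 - 2*y^2 + x - 3*y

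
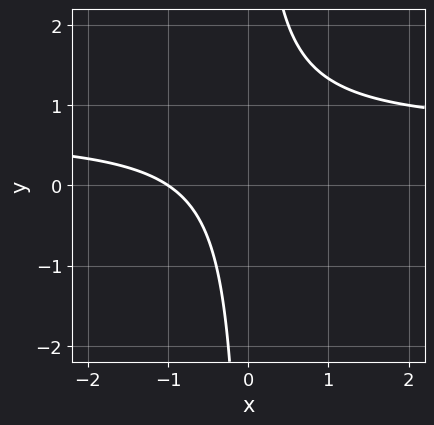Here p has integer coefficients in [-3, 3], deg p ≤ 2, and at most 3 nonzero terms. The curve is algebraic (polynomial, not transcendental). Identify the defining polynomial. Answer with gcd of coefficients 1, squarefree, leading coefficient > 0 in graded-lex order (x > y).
3*x*y - 2*x - 2

First, deg p = 2. A generic line meets the curve in up to 2 points.
Then, from the visible intercepts: the curve avoids every integer y-axis point in the box; one x-axis crossing is at x = -1.
Finally, assembling these constraints gives the stated polynomial.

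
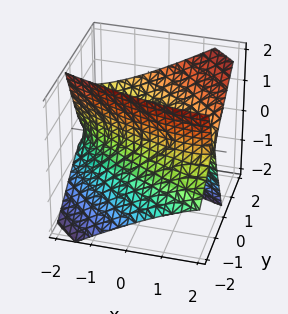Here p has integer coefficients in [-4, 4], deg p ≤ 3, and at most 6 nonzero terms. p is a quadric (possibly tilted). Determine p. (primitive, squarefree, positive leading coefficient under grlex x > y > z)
x^2 + 3*x*y + 3*y^2 - 3*y*z - 2*z^2 - 2

The degree is 2 — a generic line meets the surface in up to 2 points.
Against the integer gridlines: no z-intercept at any integer in the box.
Assembling these constraints gives the stated polynomial.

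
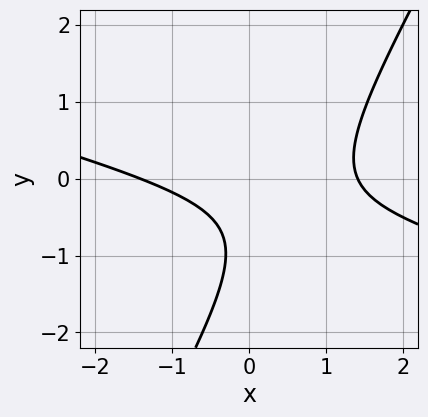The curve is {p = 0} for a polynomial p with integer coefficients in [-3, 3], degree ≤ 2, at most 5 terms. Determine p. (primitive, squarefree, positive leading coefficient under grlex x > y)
x^2 + 3*x*y - 2*y^2 - 3*y - 2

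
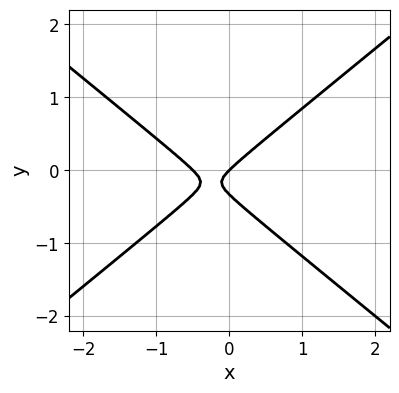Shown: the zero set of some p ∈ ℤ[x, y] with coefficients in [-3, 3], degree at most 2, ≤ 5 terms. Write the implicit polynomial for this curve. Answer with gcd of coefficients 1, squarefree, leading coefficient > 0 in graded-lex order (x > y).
2*x^2 - 3*y^2 + x - y

(a) The degree is 2 — a generic line meets the curve in up to 2 points.
(b) From the visible intercepts: it meets the y-axis at y = 0 (among the integer gridlines); one x-axis crossing is at x = 0.
(c) Solving for integer coefficients yields p as stated.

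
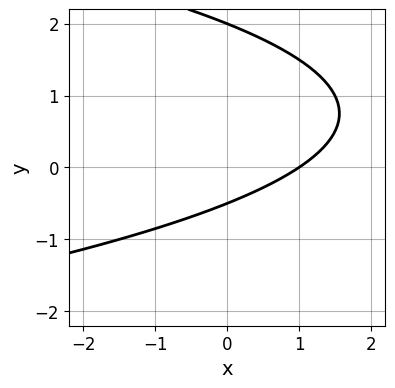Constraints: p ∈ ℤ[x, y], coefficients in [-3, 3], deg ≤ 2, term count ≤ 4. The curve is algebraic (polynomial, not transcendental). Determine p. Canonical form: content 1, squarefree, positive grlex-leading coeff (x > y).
Degree: a generic line meets the curve in up to 2 points, so deg p = 2.
Against the integer gridlines: it meets the x-axis at x = 1 (among the integer gridlines); it meets the y-axis at y = 2 (among the integer gridlines).
Matching integer coefficients to the picture gives p.

2*y^2 + 2*x - 3*y - 2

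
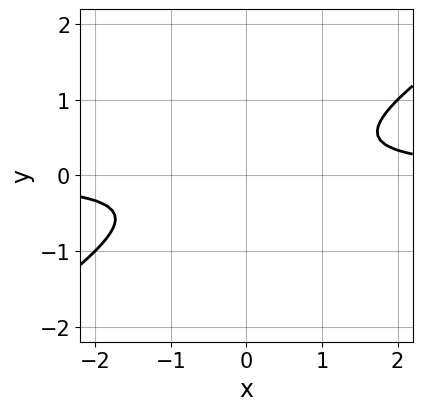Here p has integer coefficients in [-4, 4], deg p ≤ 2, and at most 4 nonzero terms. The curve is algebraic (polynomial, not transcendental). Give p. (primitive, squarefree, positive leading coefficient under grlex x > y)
(a) The degree is 2 — a generic line meets the curve in up to 2 points.
(b) Checking where it meets the axes: it misses every integer gridline on the x-axis; the curve avoids every integer y-axis point in the box.
(c) Solving for integer coefficients yields p as stated.

2*x*y - 3*y^2 - 1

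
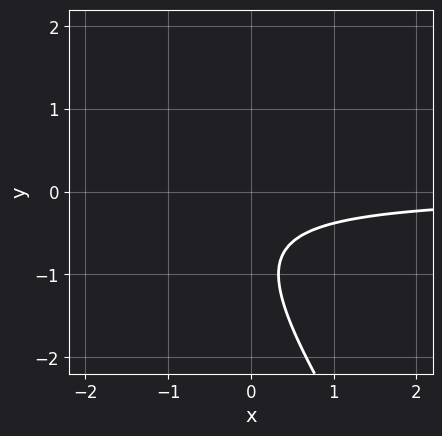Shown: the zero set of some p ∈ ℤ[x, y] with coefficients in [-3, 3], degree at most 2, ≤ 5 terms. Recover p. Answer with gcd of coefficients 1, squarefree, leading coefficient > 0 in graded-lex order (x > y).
3*x*y + 2*y^2 + 3*y + 2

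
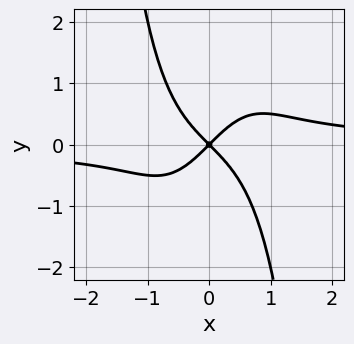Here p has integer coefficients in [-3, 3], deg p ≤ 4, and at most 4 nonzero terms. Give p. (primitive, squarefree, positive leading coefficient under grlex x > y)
3*x^3*y - 2*x^2 + 2*y^2

1. deg p = 4. The shape is more complex than any degree-3 curve.
2. Reading off the gridlines: one y-axis crossing is at y = 0; it crosses the x-axis at the gridline x = 0.
3. Solving for integer coefficients yields p as stated.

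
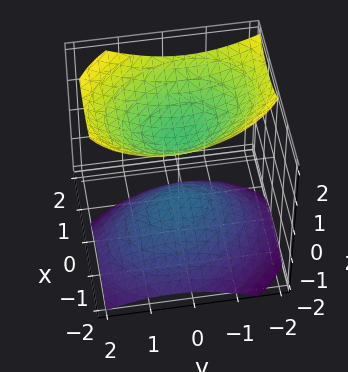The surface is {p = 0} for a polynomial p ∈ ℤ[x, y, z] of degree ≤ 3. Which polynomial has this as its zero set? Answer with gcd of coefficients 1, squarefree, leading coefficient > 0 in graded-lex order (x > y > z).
3*x^2 + x*y - 2*x*z + 2*y^2 - 3*z^2 + 2

(a) I count 2 distinct pieces. They look like related sheets of one shape, so recover p as a whole.
(b) deg p = 2. The shape is more complex than any degree-1 surface.
(c) Reading off the gridlines: it misses every integer gridline on the x-axis; no y-intercept at any integer in the box.
(d) The integer polynomial consistent with all of this is the stated p.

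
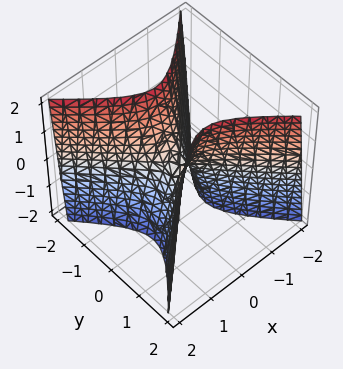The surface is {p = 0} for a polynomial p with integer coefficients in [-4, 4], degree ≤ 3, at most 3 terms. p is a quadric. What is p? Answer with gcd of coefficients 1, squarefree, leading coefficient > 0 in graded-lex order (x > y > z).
1. The degree is 2 — a hyperbolic paraboloid; a quadric.
2. Symmetries: the x ↦ −x reflection is a symmetry, so x appears only in even powers; it's symmetric under y → −y, forcing even powers of y.
3. From the visible intercepts: it crosses the y-axis at the gridline y = 0; one x-axis crossing is at x = 0; one z-axis crossing is at z = 0.
4. Fitting integer coefficients to these (and the overall shape) gives p.

3*x^2 - 3*y^2 + z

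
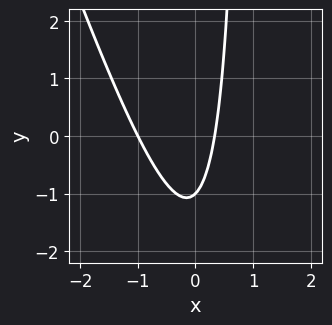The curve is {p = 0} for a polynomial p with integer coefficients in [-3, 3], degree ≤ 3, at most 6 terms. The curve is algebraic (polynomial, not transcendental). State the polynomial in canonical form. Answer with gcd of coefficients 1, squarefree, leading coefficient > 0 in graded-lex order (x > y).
3*x^2 + x*y + 2*x - y - 1

(a) deg p = 2.
(b) Reading off the gridlines: one y-axis crossing is at y = -1; one x-axis crossing is at x = -1.
(c) Assembling these constraints gives the stated polynomial.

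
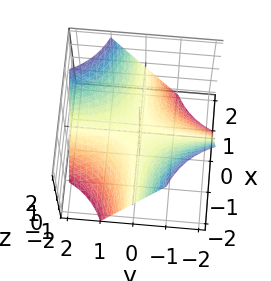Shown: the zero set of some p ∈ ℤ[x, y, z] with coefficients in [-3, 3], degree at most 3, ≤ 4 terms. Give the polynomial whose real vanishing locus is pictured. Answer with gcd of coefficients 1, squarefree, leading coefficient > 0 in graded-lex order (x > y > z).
First, the degree is 2 — a hyperbolic paraboloid; a quadric.
Next, from the visible intercepts: every point of the x-axis in the box is on the surface; the visible y-axis segment lies entirely on the surface; it meets the z-axis at z = 0 (among the integer gridlines).
Finally, the integer polynomial consistent with all of this is the stated p.

x*y - z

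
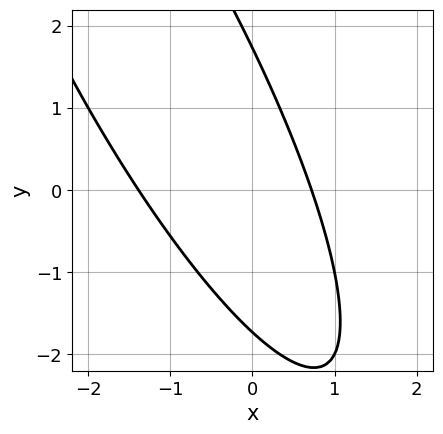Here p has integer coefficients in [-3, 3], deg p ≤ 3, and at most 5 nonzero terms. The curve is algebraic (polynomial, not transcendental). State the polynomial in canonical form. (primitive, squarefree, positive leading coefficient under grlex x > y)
1. The degree is 2 — no degree-1 curve has this shape.
2. The integer polynomial consistent with all of this is the stated p.

3*x^2 + 3*x*y + y^2 + 2*x - 3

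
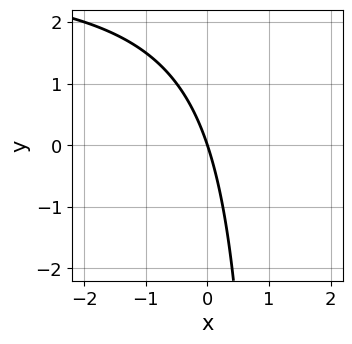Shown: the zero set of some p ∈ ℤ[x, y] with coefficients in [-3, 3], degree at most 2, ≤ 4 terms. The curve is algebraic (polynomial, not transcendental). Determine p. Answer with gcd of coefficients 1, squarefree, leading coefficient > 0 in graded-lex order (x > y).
x*y - 3*x - y

1. deg p = 2. The shape is more complex than any degree-1 curve.
2. From the visible intercepts: it meets the y-axis at y = 0 (among the integer gridlines); it meets the x-axis at x = 0 (among the integer gridlines).
3. Solving for integer coefficients yields p as stated.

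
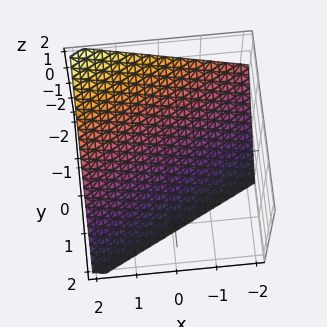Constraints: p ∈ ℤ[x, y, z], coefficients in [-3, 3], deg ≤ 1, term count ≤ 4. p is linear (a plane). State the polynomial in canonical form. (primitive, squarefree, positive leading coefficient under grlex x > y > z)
The degree is 1 — every cross-section is a straight line — this is a plane.
Checking where it meets the axes: one z-axis crossing is at z = -1; it meets the x-axis at x = 2 (among the integer gridlines); one y-axis crossing is at y = -1.
Solving for integer coefficients yields p as stated.

x - 2*y - 2*z - 2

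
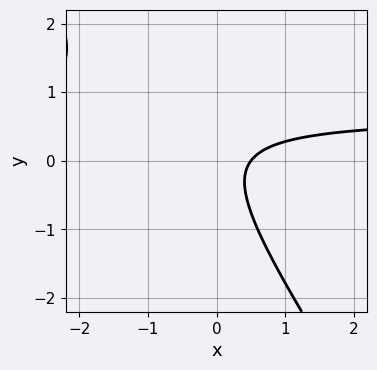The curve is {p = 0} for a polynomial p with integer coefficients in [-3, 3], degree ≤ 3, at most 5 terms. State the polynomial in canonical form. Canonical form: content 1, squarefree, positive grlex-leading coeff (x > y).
3*x*y + 2*y^2 - 2*x + 1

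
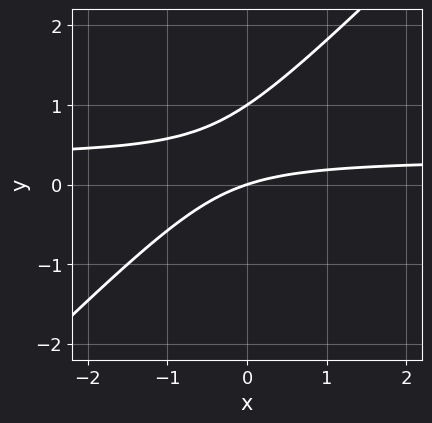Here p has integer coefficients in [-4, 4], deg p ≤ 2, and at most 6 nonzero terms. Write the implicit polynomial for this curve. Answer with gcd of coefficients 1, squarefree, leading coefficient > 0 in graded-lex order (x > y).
3*x*y - 3*y^2 - x + 3*y

(a) deg p = 2. A generic line meets the curve in up to 2 points.
(b) From the visible intercepts: among the integer gridlines, it crosses the y-axis at y ∈ {0, 1}; one x-axis crossing is at x = 0.
(c) Together with the visible shape, these determine p as stated.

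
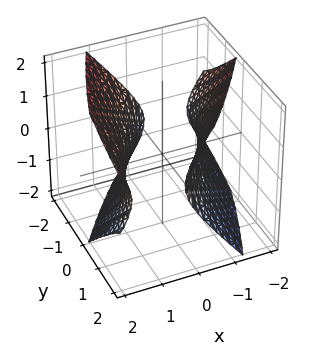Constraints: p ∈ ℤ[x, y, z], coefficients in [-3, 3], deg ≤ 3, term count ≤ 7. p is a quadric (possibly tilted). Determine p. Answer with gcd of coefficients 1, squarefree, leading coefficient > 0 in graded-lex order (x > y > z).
First, there are 2 components. Treating them together as one polynomial.
Then, degree: the shape is more complex than any degree-1 surface, so deg p = 2.
Then, checking where it meets the axes: it misses every integer gridline on the z-axis; the x-axis gridline crossings are at x ∈ {-1, 1}.
Finally, assembling these constraints gives the stated polynomial.

3*x^2 - 3*x*y + y^2 + y*z - 2*z^2 - 3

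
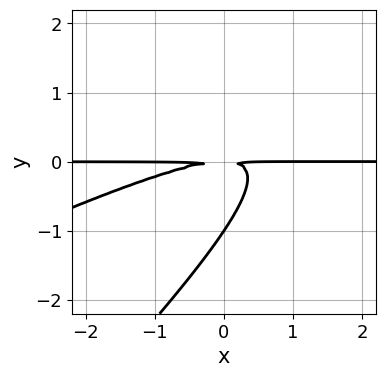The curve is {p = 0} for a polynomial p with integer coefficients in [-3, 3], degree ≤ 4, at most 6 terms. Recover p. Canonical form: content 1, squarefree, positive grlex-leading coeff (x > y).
First, deg p = 3. A generic line meets the curve in up to 3 points.
Then, against the integer gridlines: it meets the y-axis at y = -1 (among the integer gridlines); the visible x-axis segment lies entirely on the curve.
Finally, the integer polynomial consistent with all of this is the stated p.

x^2*y - 3*x*y^2 + 2*y^3 + 2*y^2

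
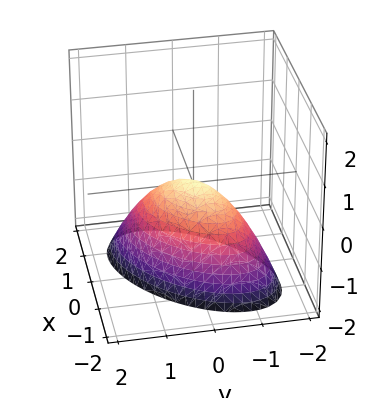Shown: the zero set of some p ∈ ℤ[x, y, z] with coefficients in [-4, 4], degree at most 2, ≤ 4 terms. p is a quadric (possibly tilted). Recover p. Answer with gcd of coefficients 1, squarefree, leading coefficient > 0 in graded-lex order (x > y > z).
x^2 - x*y + y^2 + z

(a) Degree: no degree-1 surface has this shape, so deg p = 2.
(b) Reading off the gridlines: it meets the z-axis at z = 0 (among the integer gridlines); it crosses the y-axis at the gridline y = 0.
(c) Putting this together gives p.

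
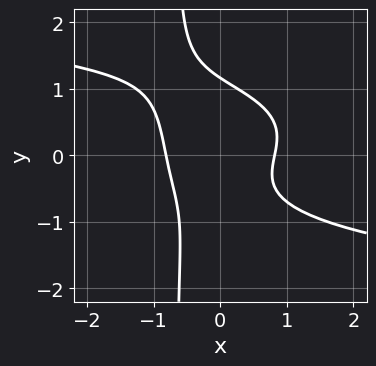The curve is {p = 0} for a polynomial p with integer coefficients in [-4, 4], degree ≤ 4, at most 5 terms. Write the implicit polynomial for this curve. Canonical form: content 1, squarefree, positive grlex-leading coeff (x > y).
3*x*y^3 + 2*y^3 + 3*x^2 - y - 2

First, degree: a generic line meets the curve in up to 4 points, so deg p = 4.
Finally, the integer polynomial consistent with all of this is the stated p.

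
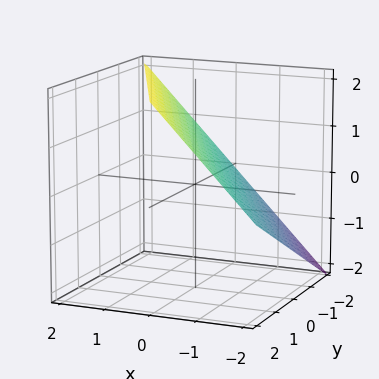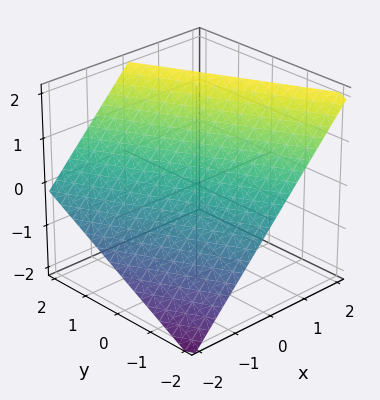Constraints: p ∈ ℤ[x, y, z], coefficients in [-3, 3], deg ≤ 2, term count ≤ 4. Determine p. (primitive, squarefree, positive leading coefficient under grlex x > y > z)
2*x + y - 2*z + 2

(a) Degree: the surface is flat (a plane), so deg p = 1.
(b) Checking where it meets the axes: it meets the z-axis at z = 1 (among the integer gridlines); it meets the x-axis at x = -1 (among the integer gridlines); one y-axis crossing is at y = -2.
(c) These observations pin down the coefficients.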